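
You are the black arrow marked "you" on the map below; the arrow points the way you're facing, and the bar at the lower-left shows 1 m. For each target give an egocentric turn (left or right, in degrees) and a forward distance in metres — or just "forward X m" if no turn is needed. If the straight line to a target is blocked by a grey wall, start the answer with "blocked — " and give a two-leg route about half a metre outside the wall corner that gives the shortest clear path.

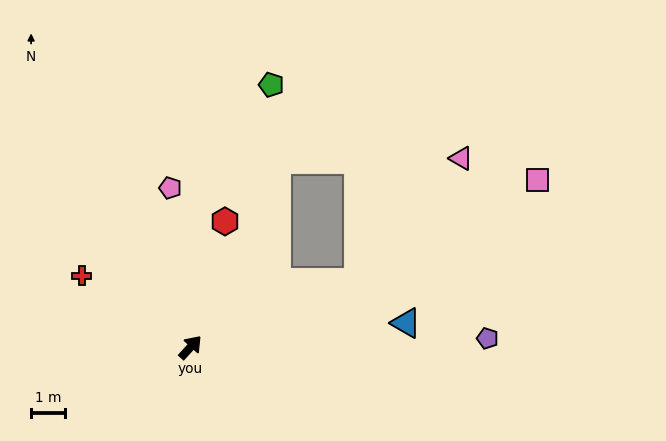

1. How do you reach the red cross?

turn left 99°, forward 3.9 m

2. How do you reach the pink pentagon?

turn left 49°, forward 4.8 m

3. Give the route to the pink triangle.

blocked — turn right 27°, forward 5.4 m, then turn left 30°, forward 4.8 m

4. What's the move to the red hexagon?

turn left 27°, forward 3.9 m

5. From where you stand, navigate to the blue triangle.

turn right 41°, forward 6.4 m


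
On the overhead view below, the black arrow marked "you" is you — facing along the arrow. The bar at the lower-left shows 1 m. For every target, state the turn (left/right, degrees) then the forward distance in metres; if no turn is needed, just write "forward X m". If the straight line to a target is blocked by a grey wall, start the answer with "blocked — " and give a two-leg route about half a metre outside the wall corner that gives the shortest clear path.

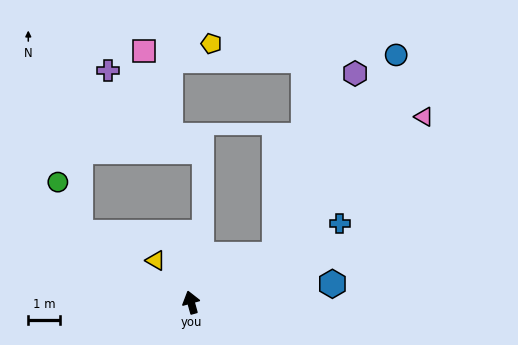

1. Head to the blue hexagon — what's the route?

turn right 98°, forward 4.5 m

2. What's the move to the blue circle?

blocked — turn right 76°, forward 3.0 m, then turn left 29°, forward 7.4 m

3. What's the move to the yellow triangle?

turn left 25°, forward 1.7 m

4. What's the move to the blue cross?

turn right 78°, forward 5.3 m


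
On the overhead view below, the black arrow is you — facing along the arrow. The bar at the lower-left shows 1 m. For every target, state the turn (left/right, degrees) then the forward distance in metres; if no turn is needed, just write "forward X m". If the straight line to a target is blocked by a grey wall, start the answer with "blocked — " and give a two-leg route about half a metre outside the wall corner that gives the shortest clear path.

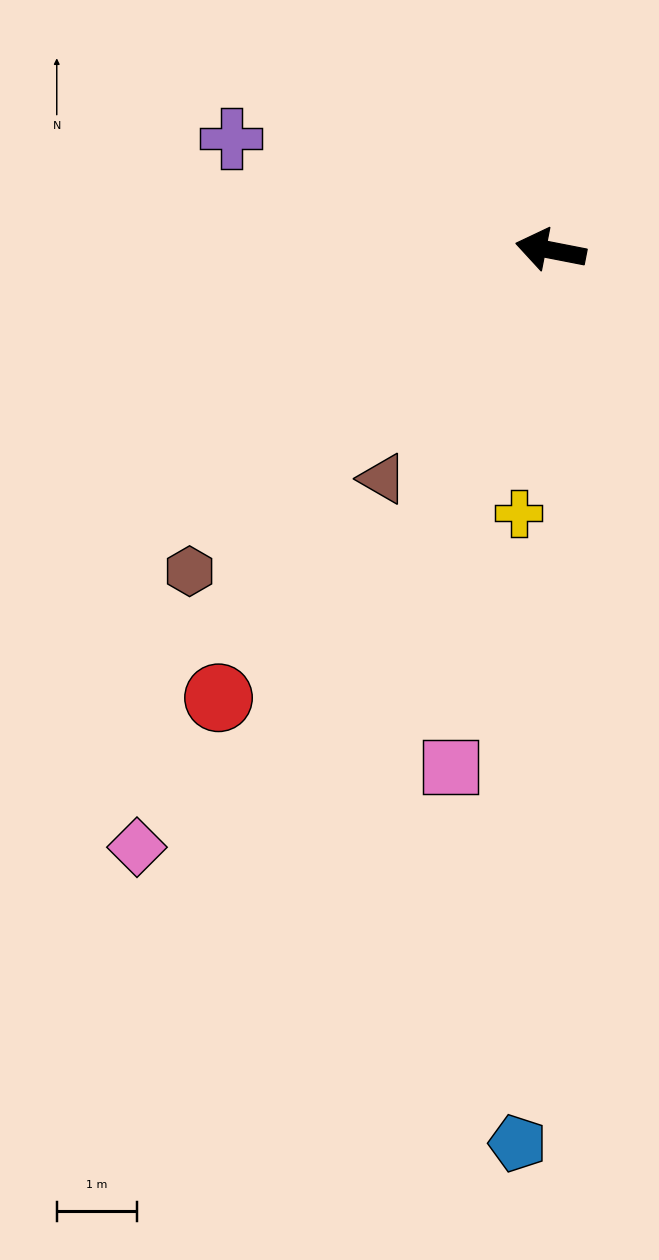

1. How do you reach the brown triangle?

turn left 65°, forward 3.6 m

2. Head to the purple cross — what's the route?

turn right 8°, forward 4.2 m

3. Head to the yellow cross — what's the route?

turn left 94°, forward 3.3 m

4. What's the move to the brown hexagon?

turn left 53°, forward 6.1 m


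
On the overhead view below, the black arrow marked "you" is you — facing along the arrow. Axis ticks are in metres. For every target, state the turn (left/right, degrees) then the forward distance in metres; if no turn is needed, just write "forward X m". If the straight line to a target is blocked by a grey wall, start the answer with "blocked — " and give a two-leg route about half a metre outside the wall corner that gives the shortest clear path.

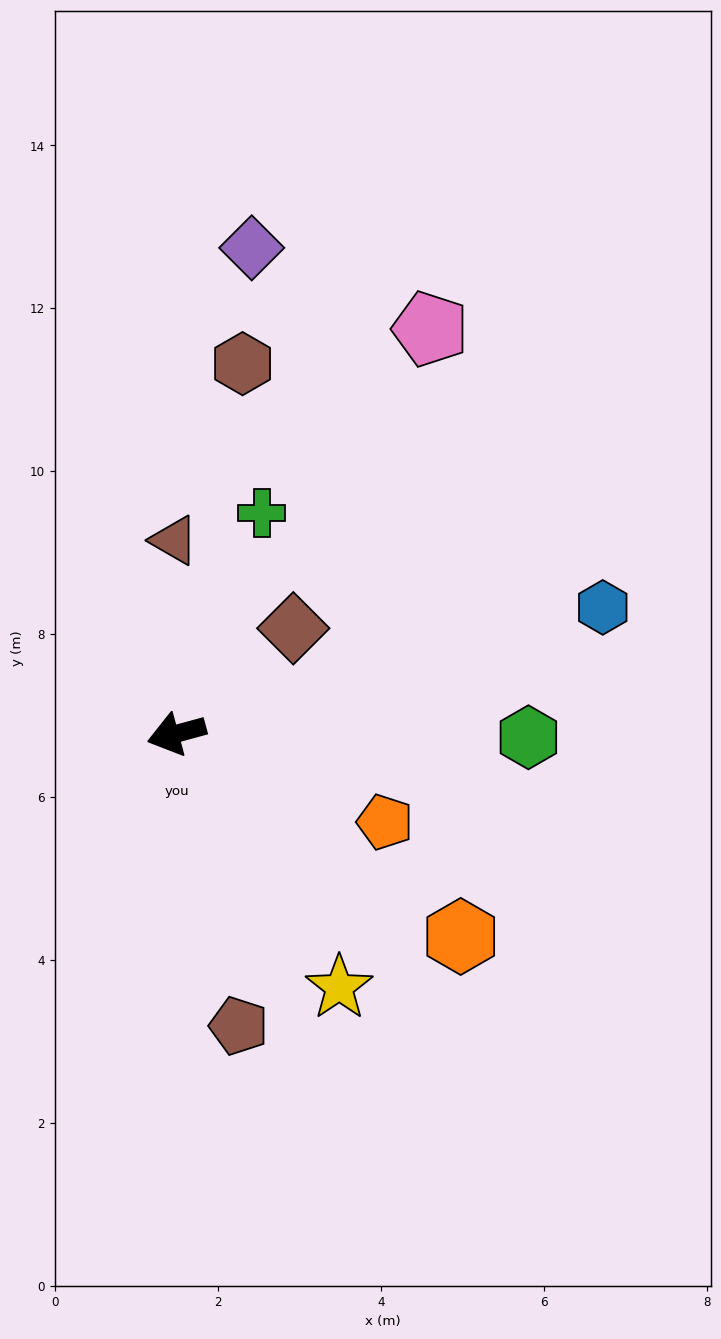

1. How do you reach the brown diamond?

turn right 153°, forward 1.9 m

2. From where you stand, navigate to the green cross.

turn right 126°, forward 2.9 m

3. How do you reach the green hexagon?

turn left 164°, forward 4.3 m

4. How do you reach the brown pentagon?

turn left 87°, forward 3.7 m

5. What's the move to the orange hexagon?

turn left 129°, forward 4.3 m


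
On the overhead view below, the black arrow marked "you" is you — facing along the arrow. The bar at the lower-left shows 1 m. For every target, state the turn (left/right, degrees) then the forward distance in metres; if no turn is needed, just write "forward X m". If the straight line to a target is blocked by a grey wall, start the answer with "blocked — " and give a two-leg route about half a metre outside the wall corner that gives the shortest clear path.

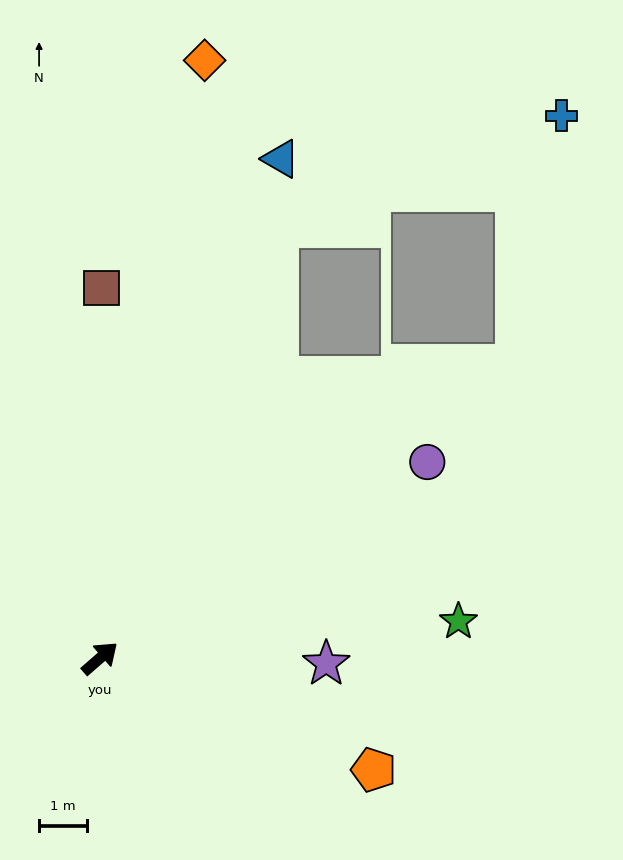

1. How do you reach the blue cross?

blocked — turn right 6°, forward 10.7 m, then turn left 44°, forward 5.3 m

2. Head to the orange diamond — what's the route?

turn left 39°, forward 12.8 m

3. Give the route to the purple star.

turn right 42°, forward 4.8 m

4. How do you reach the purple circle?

turn right 10°, forward 8.0 m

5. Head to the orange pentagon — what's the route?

turn right 63°, forward 6.2 m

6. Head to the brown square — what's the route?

turn left 49°, forward 7.8 m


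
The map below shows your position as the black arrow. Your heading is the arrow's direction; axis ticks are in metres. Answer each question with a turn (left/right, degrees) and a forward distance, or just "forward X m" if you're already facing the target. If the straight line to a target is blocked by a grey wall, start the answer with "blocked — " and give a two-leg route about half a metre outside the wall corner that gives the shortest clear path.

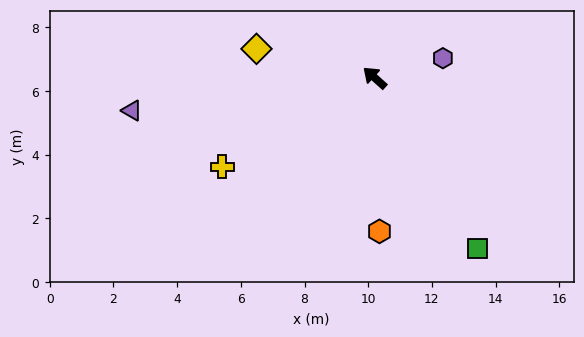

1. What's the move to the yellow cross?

turn left 72°, forward 5.5 m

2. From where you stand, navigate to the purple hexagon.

turn right 122°, forward 2.2 m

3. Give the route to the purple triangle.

turn left 50°, forward 7.7 m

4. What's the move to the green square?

turn left 163°, forward 6.3 m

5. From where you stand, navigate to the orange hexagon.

turn left 134°, forward 4.8 m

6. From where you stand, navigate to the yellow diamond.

turn left 28°, forward 3.8 m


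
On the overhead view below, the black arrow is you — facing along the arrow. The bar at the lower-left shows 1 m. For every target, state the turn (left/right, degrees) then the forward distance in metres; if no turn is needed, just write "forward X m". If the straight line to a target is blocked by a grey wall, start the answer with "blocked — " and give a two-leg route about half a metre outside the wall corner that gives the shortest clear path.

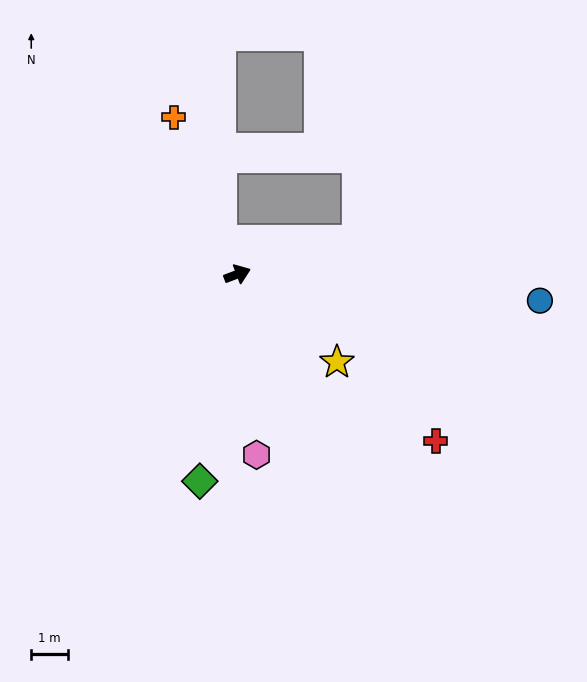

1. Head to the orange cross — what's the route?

turn left 91°, forward 4.6 m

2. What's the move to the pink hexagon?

turn right 105°, forward 5.0 m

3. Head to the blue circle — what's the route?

turn right 26°, forward 8.3 m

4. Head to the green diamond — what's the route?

turn right 121°, forward 5.8 m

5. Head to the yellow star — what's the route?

turn right 62°, forward 3.6 m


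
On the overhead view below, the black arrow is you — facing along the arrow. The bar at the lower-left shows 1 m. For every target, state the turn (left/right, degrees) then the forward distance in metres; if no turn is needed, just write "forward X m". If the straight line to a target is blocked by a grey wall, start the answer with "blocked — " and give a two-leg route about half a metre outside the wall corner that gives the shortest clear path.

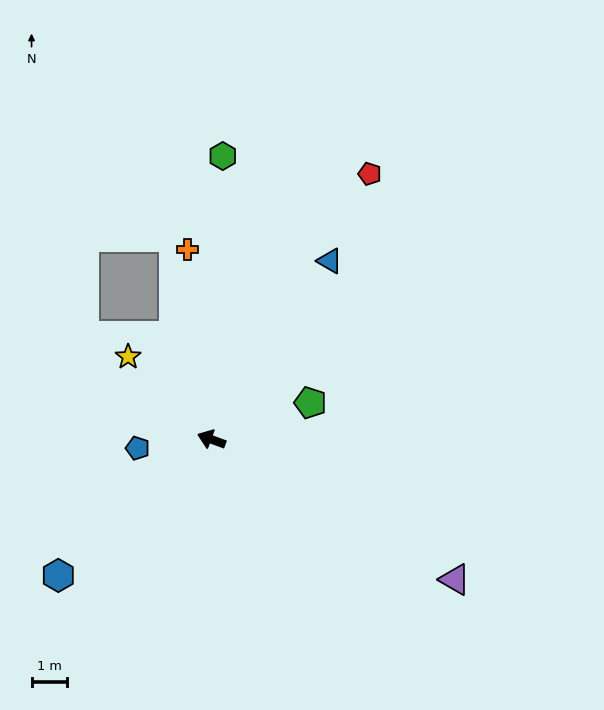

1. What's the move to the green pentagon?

turn right 139°, forward 3.0 m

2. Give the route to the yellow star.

turn right 25°, forward 3.3 m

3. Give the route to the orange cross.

turn right 63°, forward 5.4 m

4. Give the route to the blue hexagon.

turn left 62°, forward 5.8 m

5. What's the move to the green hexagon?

turn right 72°, forward 8.0 m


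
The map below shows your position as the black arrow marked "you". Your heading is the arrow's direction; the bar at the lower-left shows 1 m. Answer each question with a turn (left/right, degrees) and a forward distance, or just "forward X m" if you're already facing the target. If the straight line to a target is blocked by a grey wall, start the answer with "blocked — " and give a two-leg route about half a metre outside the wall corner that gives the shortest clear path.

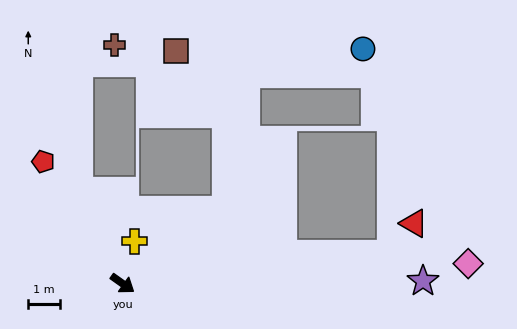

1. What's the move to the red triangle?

blocked — turn left 42°, forward 8.4 m, then turn left 46°, forward 1.2 m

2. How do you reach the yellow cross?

turn left 110°, forward 1.4 m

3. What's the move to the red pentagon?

turn left 158°, forward 4.5 m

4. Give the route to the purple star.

turn left 36°, forward 9.4 m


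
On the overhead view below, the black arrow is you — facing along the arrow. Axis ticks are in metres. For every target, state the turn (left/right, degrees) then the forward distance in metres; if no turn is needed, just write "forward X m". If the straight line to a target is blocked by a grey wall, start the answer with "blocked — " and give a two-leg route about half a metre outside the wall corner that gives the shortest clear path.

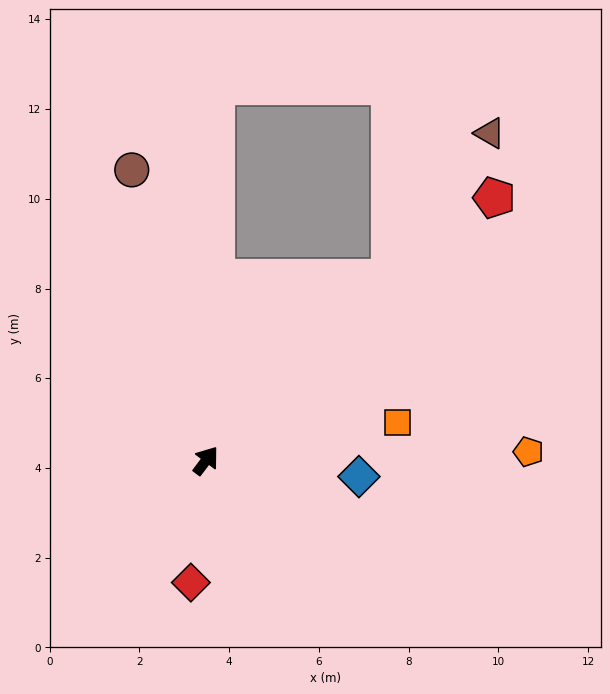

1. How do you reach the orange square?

turn right 42°, forward 4.4 m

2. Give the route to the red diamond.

turn right 150°, forward 2.7 m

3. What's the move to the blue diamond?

turn right 59°, forward 3.4 m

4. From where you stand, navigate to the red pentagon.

turn right 11°, forward 8.7 m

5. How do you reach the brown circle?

turn left 51°, forward 6.7 m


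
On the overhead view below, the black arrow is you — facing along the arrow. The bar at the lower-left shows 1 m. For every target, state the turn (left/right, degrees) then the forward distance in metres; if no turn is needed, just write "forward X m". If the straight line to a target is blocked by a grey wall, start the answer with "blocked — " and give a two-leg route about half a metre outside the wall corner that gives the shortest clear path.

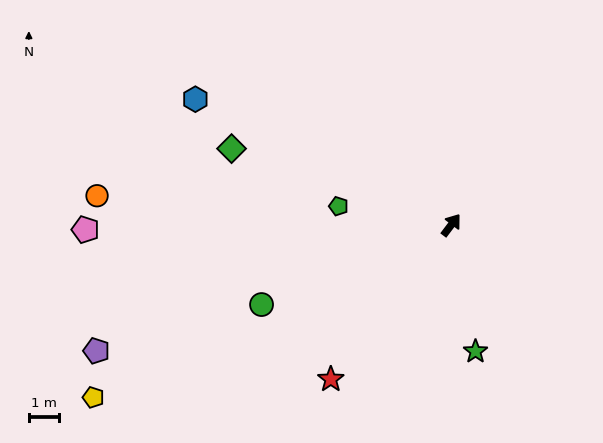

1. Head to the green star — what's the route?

turn right 132°, forward 4.3 m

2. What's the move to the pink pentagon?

turn left 128°, forward 12.2 m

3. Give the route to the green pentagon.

turn left 118°, forward 3.8 m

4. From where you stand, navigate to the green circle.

turn left 150°, forward 6.8 m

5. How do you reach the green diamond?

turn left 108°, forward 7.7 m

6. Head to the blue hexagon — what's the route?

turn left 101°, forward 9.5 m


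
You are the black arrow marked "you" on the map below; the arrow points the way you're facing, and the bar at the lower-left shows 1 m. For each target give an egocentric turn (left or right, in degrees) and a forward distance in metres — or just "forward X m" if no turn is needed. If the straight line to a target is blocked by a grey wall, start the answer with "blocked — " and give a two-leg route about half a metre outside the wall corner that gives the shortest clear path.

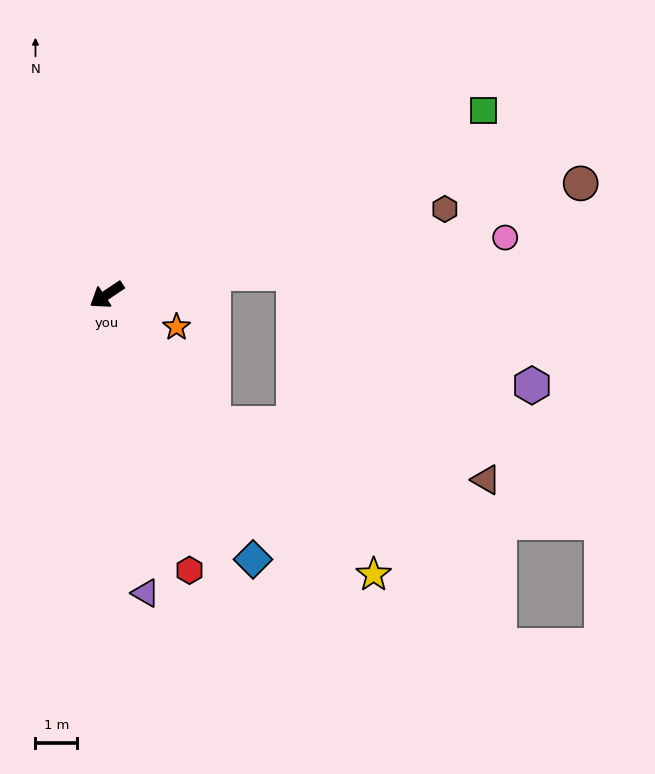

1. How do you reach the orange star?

turn left 121°, forward 1.8 m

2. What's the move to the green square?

turn left 172°, forward 10.1 m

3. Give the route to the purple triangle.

turn left 64°, forward 7.2 m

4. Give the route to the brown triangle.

blocked — turn left 96°, forward 4.0 m, then turn left 39°, forward 6.7 m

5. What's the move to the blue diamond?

turn left 85°, forward 7.3 m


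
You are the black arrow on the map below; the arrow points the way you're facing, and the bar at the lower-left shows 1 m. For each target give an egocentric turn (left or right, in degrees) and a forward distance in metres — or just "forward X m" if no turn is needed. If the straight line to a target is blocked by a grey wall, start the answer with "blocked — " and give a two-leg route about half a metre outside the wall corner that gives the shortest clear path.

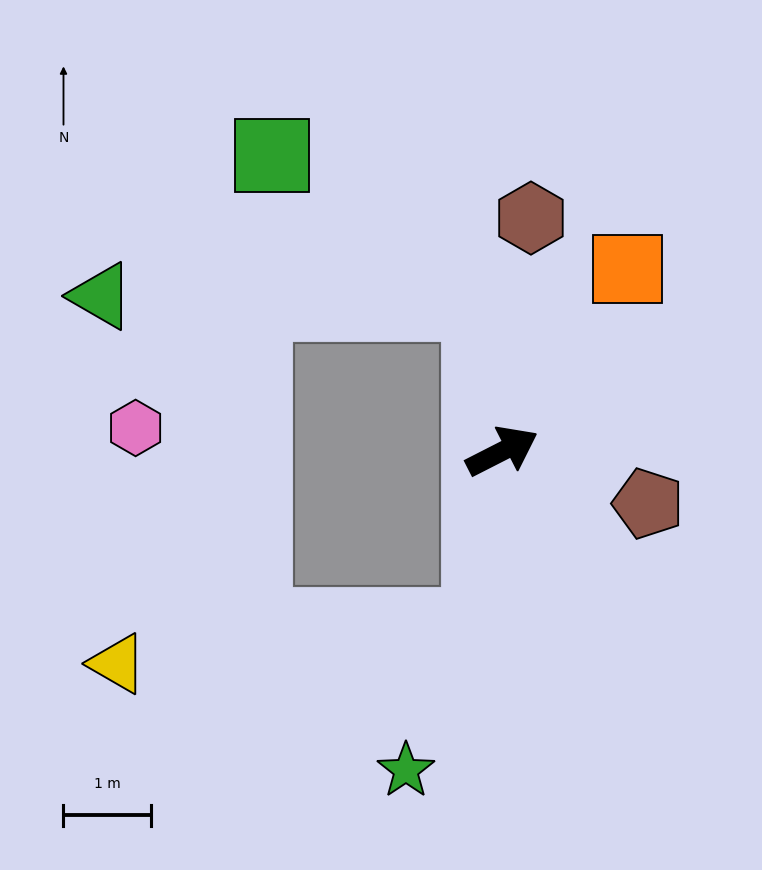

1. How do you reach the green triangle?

blocked — turn left 72°, forward 1.7 m, then turn left 80°, forward 4.3 m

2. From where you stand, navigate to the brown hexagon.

turn left 56°, forward 2.7 m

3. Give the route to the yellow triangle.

blocked — turn right 125°, forward 2.0 m, then turn right 76°, forward 4.2 m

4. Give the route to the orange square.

turn left 29°, forward 2.5 m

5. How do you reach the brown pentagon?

turn right 47°, forward 1.8 m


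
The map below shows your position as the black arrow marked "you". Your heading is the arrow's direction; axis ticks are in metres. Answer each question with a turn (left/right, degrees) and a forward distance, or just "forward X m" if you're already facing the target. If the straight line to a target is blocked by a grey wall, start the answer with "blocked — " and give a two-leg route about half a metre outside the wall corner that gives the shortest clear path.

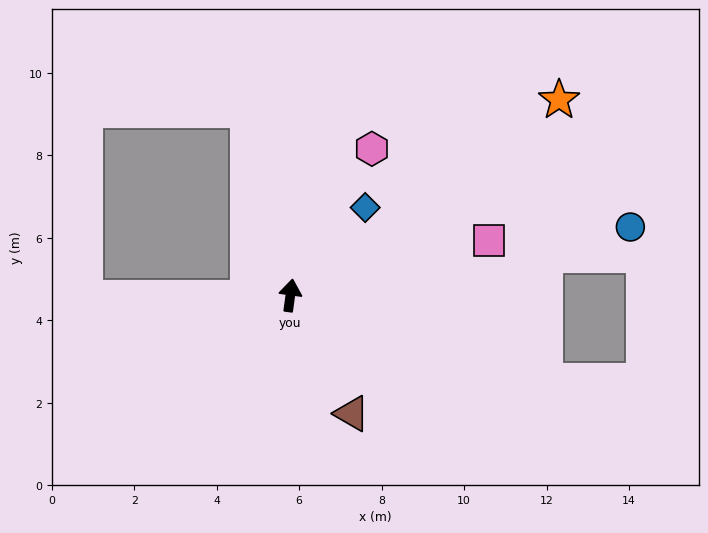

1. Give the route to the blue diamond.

turn right 33°, forward 2.8 m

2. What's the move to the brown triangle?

turn right 145°, forward 3.2 m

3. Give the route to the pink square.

turn right 67°, forward 5.0 m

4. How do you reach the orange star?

turn right 46°, forward 8.1 m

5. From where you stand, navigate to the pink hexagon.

turn right 21°, forward 4.1 m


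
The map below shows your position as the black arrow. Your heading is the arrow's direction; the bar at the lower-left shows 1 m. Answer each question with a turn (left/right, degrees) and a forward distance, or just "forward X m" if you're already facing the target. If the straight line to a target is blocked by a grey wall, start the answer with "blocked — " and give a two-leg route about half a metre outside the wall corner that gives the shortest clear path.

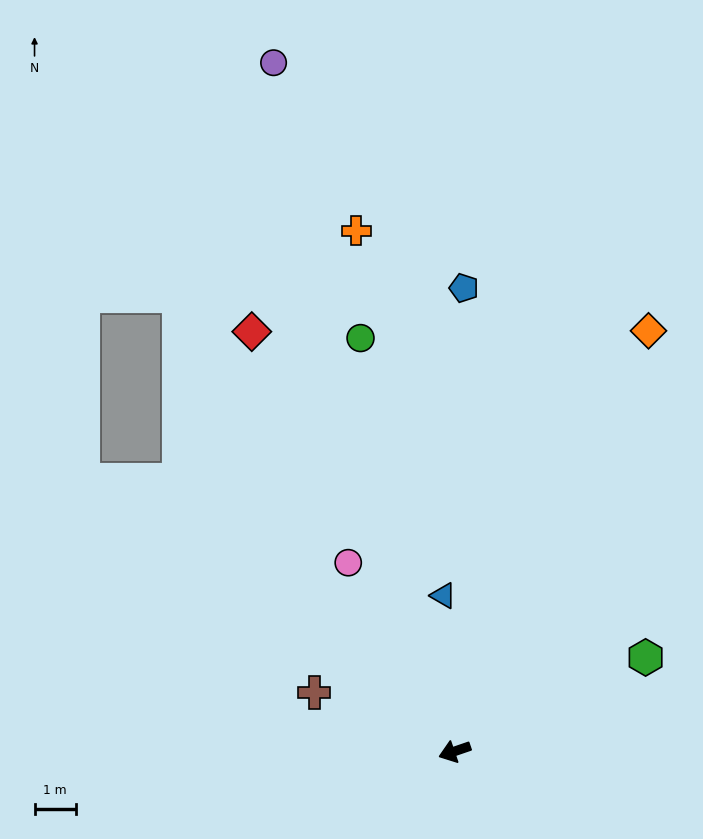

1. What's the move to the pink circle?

turn right 79°, forward 5.3 m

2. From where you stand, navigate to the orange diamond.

turn right 134°, forward 11.2 m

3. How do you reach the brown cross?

turn right 42°, forward 3.7 m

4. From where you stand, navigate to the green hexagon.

turn right 173°, forward 5.2 m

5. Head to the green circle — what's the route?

turn right 96°, forward 10.3 m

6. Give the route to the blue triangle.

turn right 105°, forward 3.8 m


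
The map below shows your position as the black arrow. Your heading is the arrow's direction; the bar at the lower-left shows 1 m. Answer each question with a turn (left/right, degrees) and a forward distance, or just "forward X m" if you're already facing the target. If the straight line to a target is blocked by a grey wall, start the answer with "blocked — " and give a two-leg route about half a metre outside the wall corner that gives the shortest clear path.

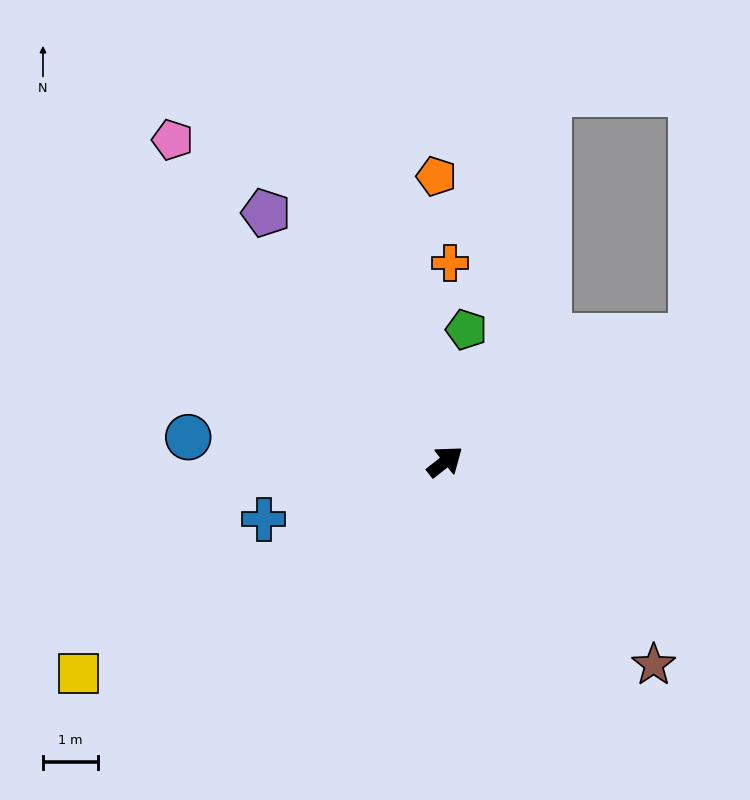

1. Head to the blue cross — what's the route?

turn left 159°, forward 3.5 m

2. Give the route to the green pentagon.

turn left 43°, forward 2.4 m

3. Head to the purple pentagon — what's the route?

turn left 87°, forward 5.6 m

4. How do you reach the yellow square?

turn left 172°, forward 7.8 m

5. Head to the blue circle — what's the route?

turn left 136°, forward 4.7 m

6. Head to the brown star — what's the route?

turn right 83°, forward 5.3 m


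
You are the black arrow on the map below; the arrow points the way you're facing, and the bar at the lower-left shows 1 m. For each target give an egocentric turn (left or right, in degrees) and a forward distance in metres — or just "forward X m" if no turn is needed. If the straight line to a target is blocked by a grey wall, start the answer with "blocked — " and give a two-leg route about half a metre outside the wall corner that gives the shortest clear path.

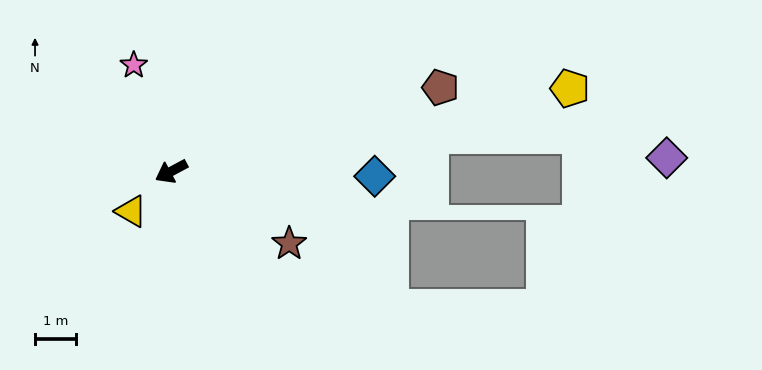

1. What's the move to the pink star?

turn right 99°, forward 2.8 m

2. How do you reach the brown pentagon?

turn left 169°, forward 6.9 m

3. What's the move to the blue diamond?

turn left 150°, forward 5.0 m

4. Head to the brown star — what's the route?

turn left 120°, forward 3.4 m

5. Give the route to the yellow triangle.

turn left 17°, forward 1.4 m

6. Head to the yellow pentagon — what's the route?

turn left 164°, forward 10.0 m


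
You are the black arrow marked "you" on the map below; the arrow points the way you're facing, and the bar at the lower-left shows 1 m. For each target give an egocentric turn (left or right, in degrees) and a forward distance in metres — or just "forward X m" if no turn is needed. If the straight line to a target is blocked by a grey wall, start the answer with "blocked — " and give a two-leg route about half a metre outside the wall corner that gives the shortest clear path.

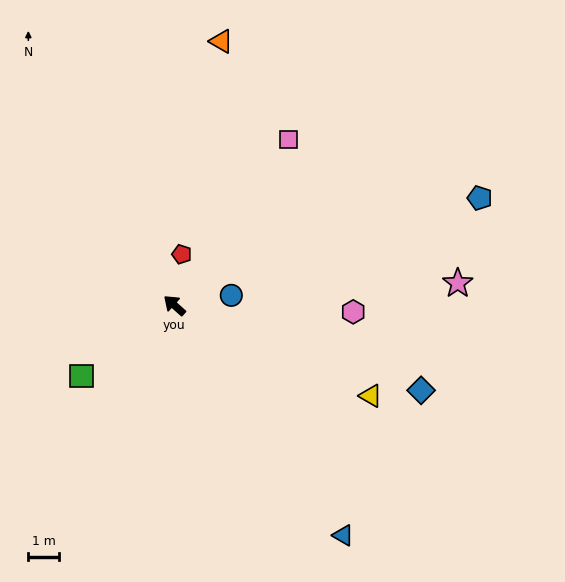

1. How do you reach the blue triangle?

turn left 168°, forward 9.3 m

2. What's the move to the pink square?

turn right 83°, forward 6.5 m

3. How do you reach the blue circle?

turn right 128°, forward 1.9 m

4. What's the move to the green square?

turn left 79°, forward 3.8 m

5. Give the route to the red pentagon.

turn right 56°, forward 1.7 m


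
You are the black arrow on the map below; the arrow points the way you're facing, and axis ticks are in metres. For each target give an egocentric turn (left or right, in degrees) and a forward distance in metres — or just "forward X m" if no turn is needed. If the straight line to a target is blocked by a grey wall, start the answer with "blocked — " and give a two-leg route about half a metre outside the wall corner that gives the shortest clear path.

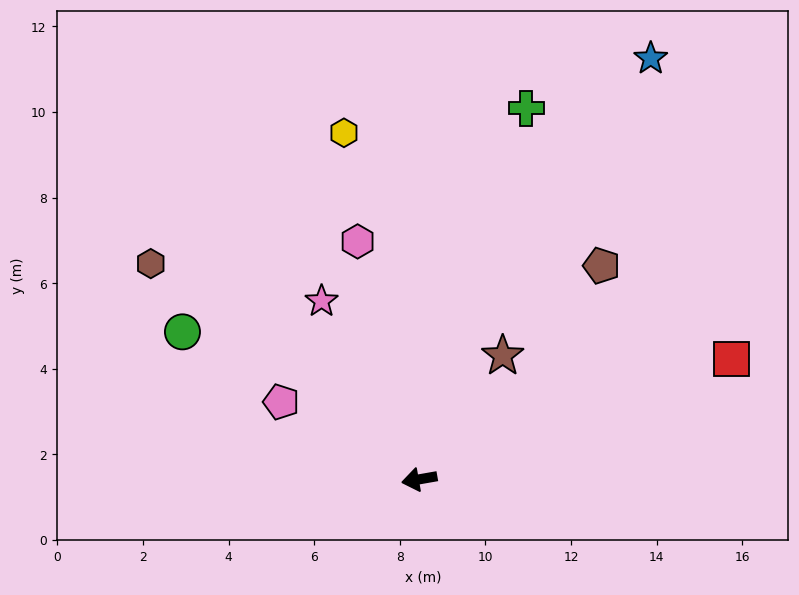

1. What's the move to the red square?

turn right 169°, forward 7.8 m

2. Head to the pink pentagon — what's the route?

turn right 39°, forward 3.7 m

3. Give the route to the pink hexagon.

turn right 85°, forward 5.7 m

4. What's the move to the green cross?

turn right 116°, forward 9.0 m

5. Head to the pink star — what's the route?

turn right 71°, forward 4.7 m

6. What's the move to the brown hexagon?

turn right 49°, forward 8.0 m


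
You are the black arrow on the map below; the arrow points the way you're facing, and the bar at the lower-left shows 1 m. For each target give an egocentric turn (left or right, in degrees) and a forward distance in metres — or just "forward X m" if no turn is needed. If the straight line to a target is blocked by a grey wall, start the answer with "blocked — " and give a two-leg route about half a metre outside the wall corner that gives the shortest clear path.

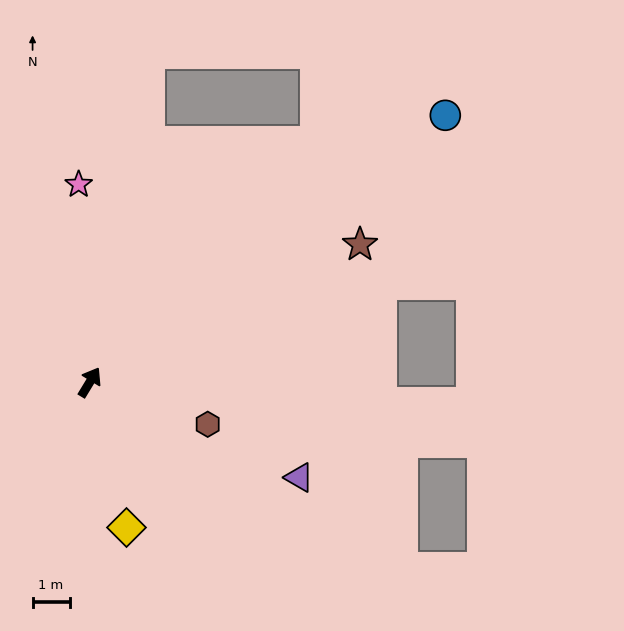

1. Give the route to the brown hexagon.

turn right 78°, forward 3.4 m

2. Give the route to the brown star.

turn right 32°, forward 8.2 m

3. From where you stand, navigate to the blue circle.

turn right 22°, forward 12.0 m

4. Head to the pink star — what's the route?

turn left 34°, forward 5.4 m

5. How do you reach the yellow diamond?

turn right 135°, forward 4.1 m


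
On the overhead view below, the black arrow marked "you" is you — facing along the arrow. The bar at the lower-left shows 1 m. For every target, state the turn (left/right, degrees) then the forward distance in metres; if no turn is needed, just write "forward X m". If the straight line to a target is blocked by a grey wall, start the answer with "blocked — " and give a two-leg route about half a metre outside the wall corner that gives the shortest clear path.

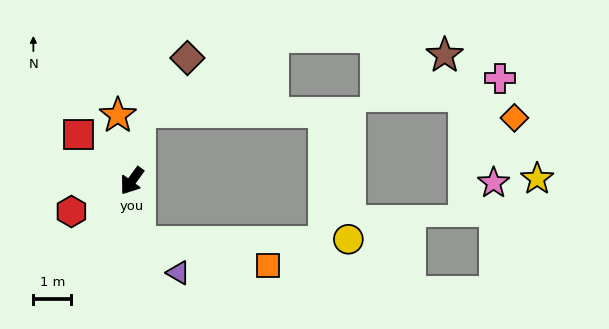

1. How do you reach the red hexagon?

turn right 27°, forward 1.8 m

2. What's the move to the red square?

turn right 95°, forward 1.8 m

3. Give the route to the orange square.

blocked — turn left 43°, forward 1.6 m, then turn left 73°, forward 3.4 m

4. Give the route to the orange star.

turn right 132°, forward 1.8 m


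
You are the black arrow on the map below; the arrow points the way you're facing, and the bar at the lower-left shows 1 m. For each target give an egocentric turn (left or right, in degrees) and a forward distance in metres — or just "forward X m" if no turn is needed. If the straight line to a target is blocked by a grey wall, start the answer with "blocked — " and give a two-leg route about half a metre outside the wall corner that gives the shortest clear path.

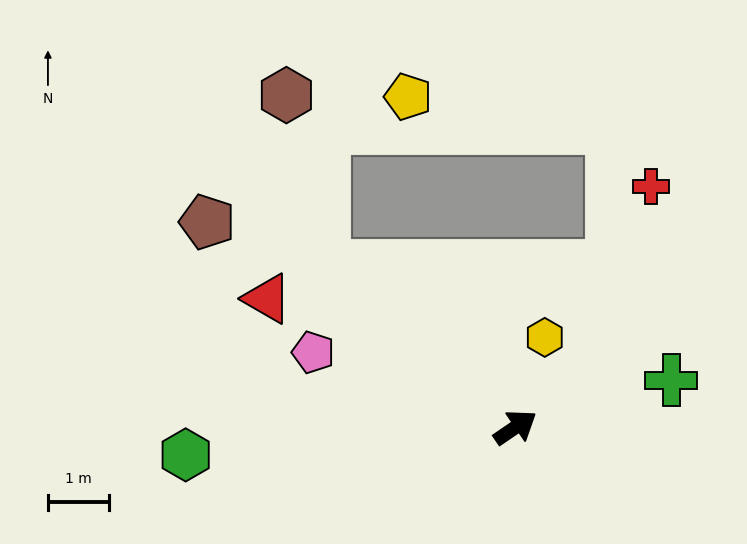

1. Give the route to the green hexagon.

turn left 150°, forward 5.4 m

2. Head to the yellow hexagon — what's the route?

turn left 38°, forward 1.5 m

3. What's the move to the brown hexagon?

blocked — turn left 106°, forward 4.1 m, then turn right 38°, forward 2.9 m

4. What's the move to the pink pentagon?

turn left 125°, forward 3.5 m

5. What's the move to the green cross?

turn right 18°, forward 2.7 m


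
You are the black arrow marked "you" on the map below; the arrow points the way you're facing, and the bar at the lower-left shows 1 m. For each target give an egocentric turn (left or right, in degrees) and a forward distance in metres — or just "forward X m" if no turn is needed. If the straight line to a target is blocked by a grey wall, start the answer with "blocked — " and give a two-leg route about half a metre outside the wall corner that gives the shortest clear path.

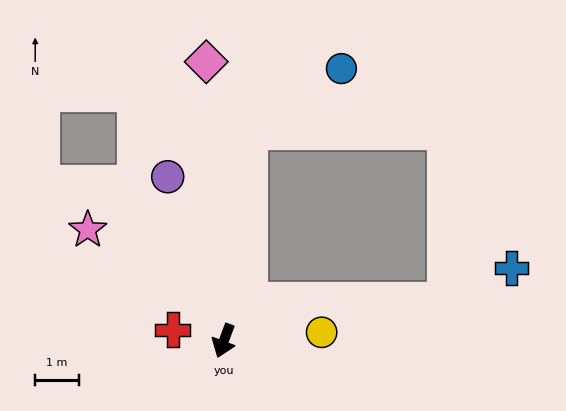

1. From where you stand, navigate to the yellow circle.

turn left 115°, forward 2.2 m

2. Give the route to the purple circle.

turn right 141°, forward 4.0 m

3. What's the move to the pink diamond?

turn right 156°, forward 6.4 m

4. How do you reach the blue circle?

blocked — turn right 166°, forward 4.8 m, then turn right 49°, forward 2.6 m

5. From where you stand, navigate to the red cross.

turn right 82°, forward 1.2 m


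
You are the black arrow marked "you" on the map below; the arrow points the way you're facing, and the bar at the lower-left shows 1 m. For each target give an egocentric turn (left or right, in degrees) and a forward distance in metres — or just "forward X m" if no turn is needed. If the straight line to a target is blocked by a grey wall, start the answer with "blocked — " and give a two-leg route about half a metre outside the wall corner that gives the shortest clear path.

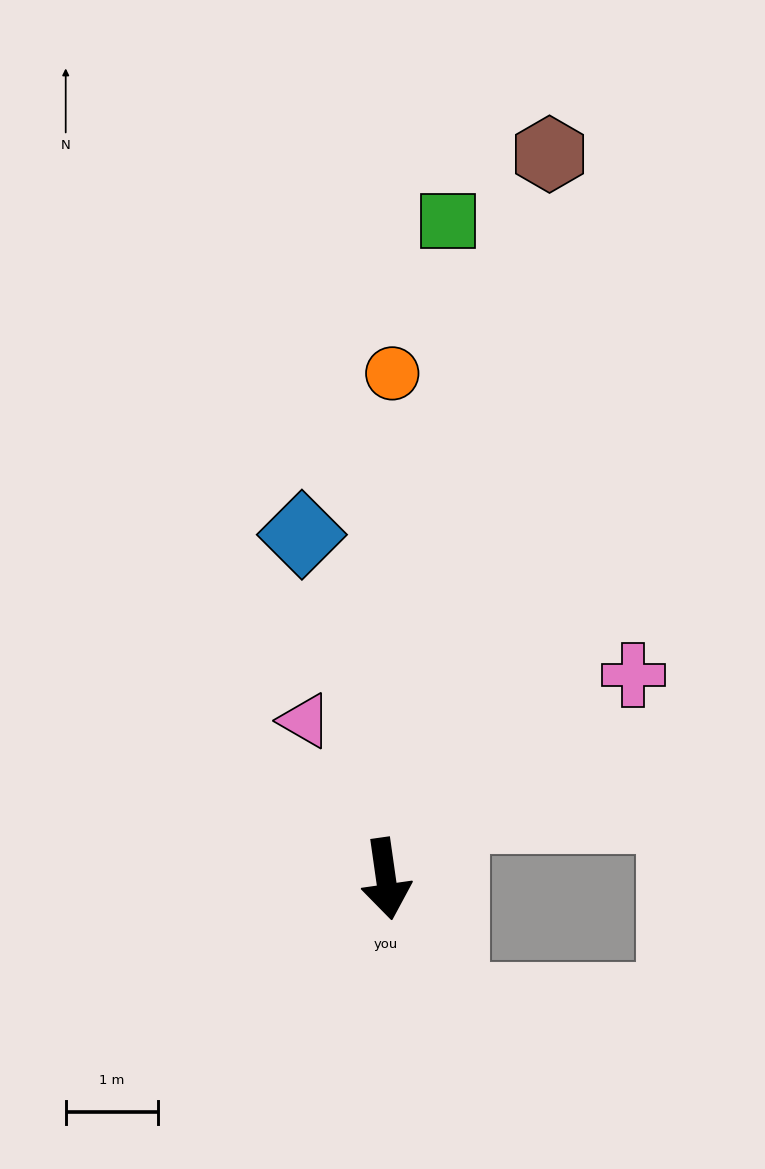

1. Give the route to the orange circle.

turn left 171°, forward 5.5 m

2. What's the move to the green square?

turn left 166°, forward 7.2 m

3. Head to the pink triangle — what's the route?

turn right 161°, forward 1.9 m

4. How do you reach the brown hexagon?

turn left 159°, forward 8.1 m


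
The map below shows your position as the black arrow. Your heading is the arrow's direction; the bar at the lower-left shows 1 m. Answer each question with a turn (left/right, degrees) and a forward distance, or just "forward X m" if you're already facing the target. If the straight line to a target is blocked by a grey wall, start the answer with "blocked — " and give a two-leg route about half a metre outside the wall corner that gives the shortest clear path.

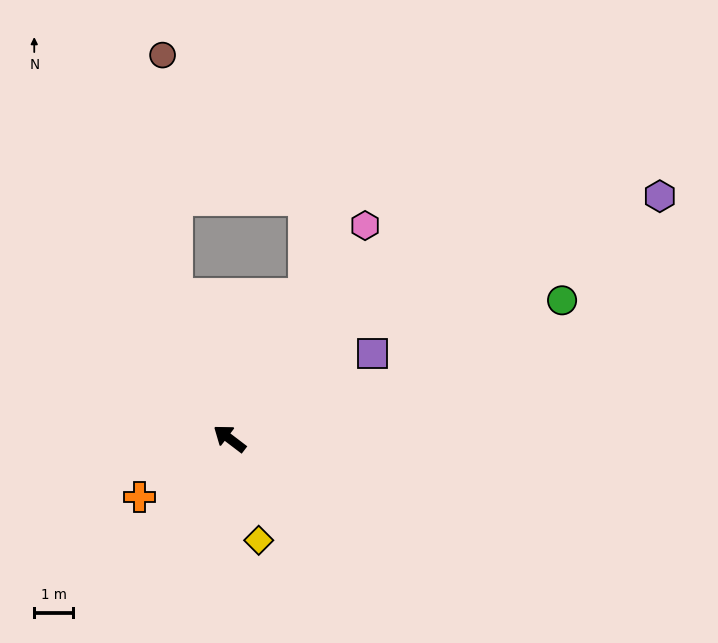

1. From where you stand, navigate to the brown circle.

blocked — turn right 33°, forward 3.9 m, then turn right 16°, forward 6.1 m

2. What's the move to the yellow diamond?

turn left 143°, forward 2.7 m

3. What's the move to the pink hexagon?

turn right 85°, forward 6.5 m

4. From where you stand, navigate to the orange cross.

turn left 70°, forward 2.7 m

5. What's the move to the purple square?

turn right 112°, forward 4.3 m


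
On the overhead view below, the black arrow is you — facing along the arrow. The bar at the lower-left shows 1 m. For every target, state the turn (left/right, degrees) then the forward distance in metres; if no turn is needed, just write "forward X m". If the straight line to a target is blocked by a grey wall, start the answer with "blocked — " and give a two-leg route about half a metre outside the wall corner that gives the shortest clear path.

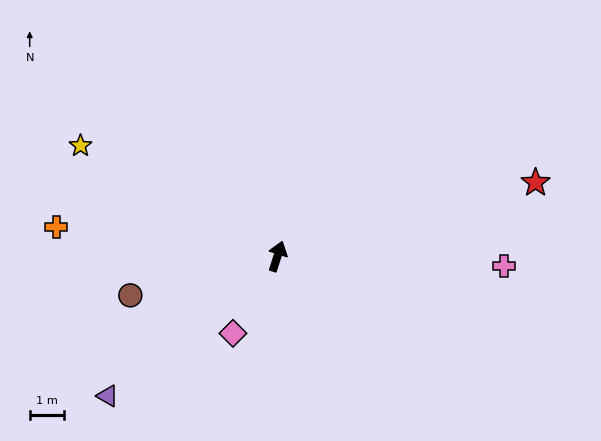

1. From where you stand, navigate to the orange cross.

turn left 100°, forward 6.5 m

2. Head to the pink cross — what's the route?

turn right 75°, forward 6.6 m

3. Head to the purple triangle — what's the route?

turn left 147°, forward 6.4 m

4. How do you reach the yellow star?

turn left 78°, forward 6.6 m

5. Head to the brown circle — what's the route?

turn left 123°, forward 4.4 m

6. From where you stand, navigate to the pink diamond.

turn left 168°, forward 2.6 m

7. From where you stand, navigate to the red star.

turn right 56°, forward 7.8 m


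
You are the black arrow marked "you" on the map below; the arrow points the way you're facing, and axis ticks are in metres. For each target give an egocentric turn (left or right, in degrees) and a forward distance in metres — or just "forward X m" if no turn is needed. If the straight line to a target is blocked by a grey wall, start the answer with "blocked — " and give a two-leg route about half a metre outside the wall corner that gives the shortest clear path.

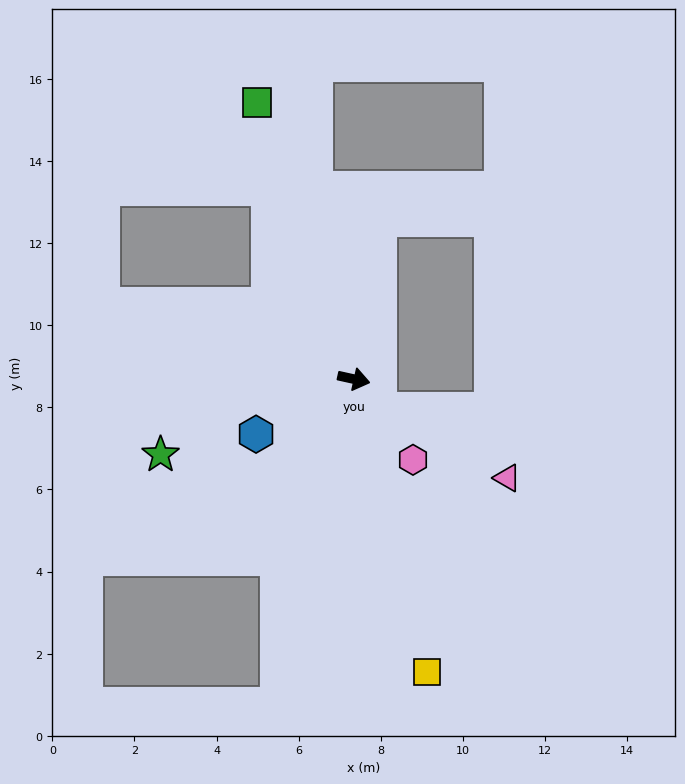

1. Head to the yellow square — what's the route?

turn right 63°, forward 7.4 m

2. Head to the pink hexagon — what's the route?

turn right 41°, forward 2.4 m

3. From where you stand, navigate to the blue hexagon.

turn right 138°, forward 2.7 m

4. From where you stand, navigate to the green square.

turn left 122°, forward 7.1 m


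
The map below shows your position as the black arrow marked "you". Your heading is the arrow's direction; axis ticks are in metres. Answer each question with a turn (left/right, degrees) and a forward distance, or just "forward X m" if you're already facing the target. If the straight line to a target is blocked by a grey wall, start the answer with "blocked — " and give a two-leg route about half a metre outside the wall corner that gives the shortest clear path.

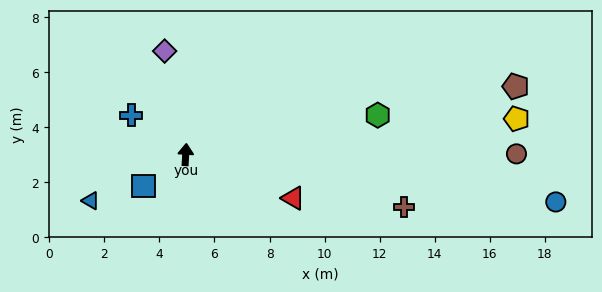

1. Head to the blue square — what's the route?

turn left 130°, forward 1.9 m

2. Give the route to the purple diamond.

turn left 15°, forward 3.8 m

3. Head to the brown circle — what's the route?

turn right 86°, forward 12.0 m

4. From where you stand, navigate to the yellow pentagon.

turn right 80°, forward 12.1 m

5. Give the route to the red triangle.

turn right 109°, forward 4.2 m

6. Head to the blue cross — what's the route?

turn left 58°, forward 2.4 m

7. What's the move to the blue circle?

turn right 94°, forward 13.6 m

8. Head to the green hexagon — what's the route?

turn right 75°, forward 7.1 m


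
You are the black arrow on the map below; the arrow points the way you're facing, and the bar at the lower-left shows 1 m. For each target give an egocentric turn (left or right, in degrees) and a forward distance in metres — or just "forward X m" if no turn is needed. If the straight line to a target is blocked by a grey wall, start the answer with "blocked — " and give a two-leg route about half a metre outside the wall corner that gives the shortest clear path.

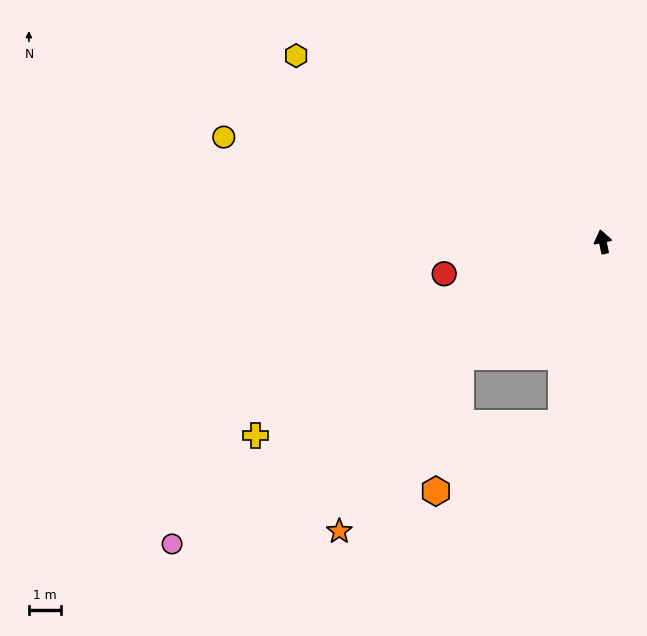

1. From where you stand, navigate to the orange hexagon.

blocked — turn left 117°, forward 5.7 m, then turn left 41°, forward 4.3 m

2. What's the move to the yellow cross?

turn left 107°, forward 12.5 m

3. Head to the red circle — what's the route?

turn left 90°, forward 5.1 m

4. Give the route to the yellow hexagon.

turn left 47°, forward 11.3 m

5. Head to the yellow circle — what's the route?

turn left 63°, forward 12.3 m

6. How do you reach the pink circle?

turn left 113°, forward 16.5 m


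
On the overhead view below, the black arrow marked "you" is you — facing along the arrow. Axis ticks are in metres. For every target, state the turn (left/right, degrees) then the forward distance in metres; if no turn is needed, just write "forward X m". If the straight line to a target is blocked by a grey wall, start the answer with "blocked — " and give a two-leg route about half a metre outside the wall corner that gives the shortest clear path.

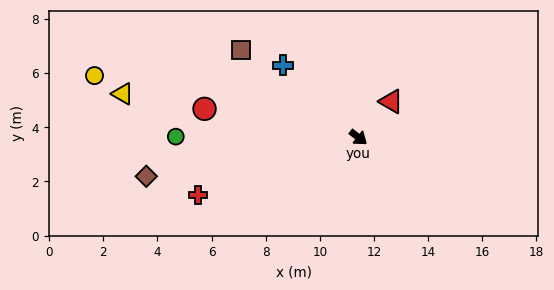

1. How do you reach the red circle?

turn right 152°, forward 5.8 m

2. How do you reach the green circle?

turn right 142°, forward 6.7 m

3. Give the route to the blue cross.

turn left 175°, forward 3.9 m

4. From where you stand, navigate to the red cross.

turn right 122°, forward 6.3 m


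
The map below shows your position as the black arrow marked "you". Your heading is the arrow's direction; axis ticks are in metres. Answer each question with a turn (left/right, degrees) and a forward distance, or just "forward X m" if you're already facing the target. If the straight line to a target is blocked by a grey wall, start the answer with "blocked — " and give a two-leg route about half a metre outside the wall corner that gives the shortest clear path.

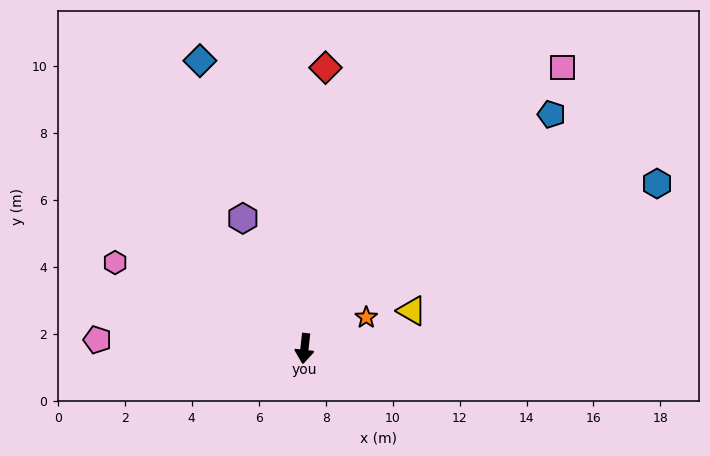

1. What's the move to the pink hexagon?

turn right 108°, forward 6.2 m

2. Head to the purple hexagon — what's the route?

turn right 148°, forward 4.3 m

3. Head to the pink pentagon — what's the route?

turn right 86°, forward 6.2 m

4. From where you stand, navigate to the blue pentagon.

turn left 140°, forward 10.2 m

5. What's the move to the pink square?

turn left 144°, forward 11.4 m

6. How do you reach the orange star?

turn left 123°, forward 2.1 m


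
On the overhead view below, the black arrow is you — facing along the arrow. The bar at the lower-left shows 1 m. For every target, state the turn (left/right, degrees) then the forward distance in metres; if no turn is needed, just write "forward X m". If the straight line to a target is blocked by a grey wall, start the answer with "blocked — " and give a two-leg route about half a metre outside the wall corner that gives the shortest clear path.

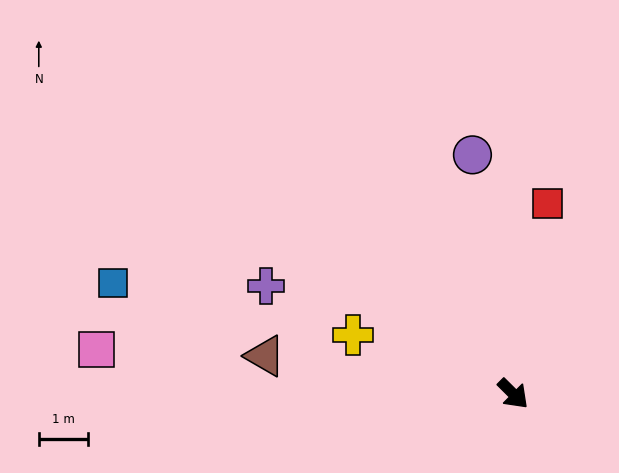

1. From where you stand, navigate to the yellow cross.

turn right 155°, forward 3.5 m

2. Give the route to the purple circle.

turn left 144°, forward 5.0 m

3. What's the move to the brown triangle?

turn right 144°, forward 5.1 m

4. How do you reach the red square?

turn left 125°, forward 4.0 m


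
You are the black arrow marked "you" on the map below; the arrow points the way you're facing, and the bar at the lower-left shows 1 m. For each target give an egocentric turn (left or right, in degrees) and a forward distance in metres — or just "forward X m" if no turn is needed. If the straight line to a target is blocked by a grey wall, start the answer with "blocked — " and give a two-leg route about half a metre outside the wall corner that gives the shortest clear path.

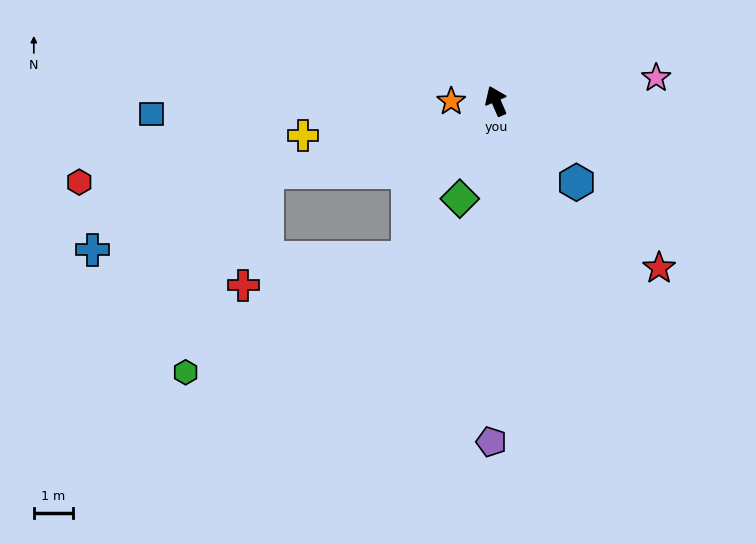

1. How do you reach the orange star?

turn left 67°, forward 1.1 m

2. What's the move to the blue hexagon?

turn right 159°, forward 2.9 m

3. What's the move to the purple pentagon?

turn left 156°, forward 8.6 m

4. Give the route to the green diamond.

turn left 136°, forward 2.6 m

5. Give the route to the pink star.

turn right 105°, forward 4.1 m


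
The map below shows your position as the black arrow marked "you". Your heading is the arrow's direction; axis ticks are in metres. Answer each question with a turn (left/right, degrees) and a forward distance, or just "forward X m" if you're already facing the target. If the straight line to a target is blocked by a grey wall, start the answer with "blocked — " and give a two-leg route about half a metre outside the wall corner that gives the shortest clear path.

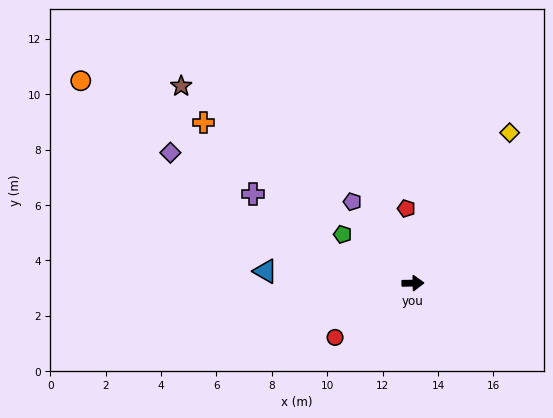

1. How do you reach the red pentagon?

turn left 94°, forward 2.7 m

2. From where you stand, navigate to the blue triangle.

turn left 174°, forward 5.3 m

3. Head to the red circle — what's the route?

turn right 146°, forward 3.4 m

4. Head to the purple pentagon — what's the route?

turn left 126°, forward 3.7 m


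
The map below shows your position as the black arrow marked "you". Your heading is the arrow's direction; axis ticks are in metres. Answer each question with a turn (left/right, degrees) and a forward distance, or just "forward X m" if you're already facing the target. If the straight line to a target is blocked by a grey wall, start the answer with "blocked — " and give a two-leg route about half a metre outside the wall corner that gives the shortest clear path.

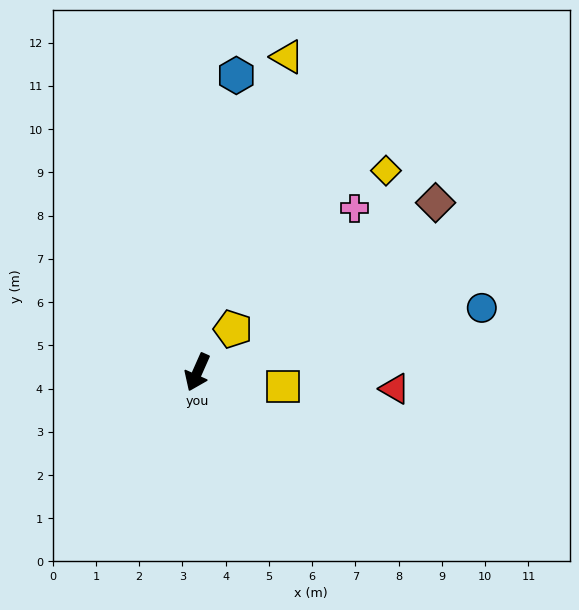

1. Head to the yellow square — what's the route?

turn left 105°, forward 2.0 m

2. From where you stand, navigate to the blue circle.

turn left 127°, forward 6.7 m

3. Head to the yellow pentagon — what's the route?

turn left 165°, forward 1.3 m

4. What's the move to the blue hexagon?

turn right 164°, forward 6.9 m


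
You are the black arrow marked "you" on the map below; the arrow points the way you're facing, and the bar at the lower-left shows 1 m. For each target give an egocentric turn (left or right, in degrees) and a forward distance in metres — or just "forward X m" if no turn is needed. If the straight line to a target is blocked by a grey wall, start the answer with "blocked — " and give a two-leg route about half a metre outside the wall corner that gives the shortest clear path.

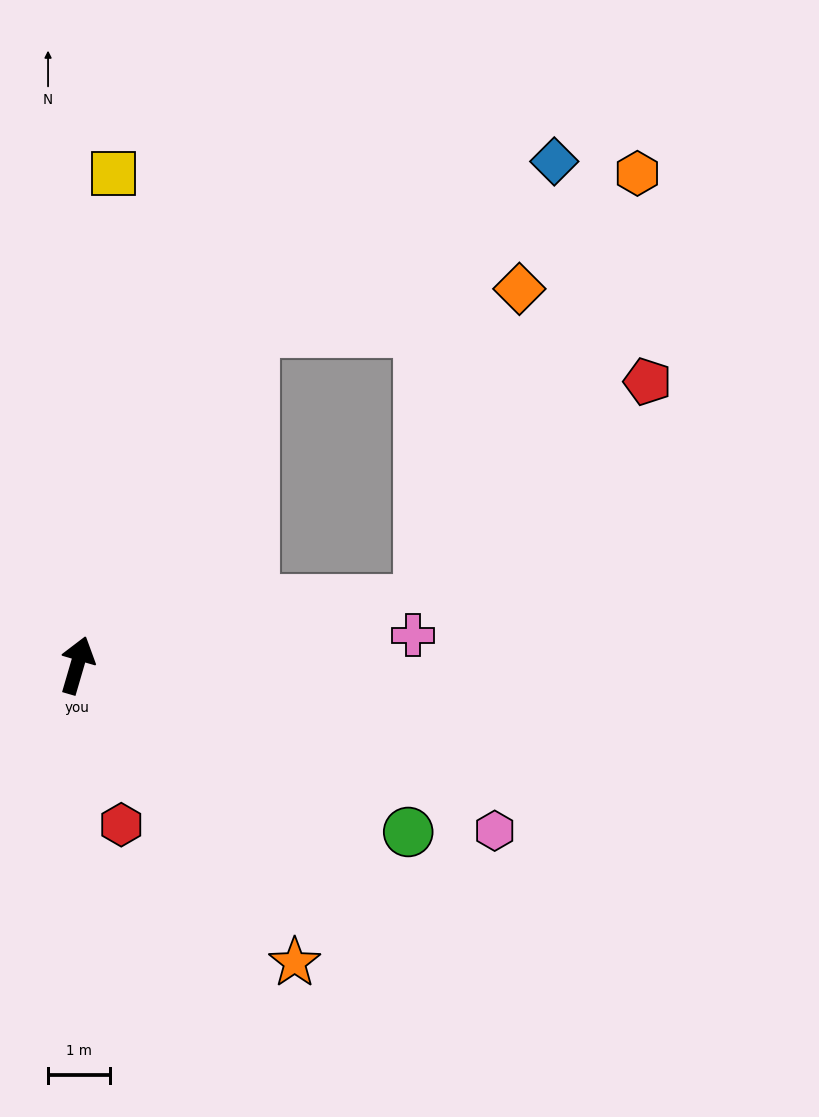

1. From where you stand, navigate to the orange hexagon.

blocked — turn right 11°, forward 6.1 m, then turn right 40°, forward 6.7 m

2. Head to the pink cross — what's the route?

turn right 69°, forward 5.4 m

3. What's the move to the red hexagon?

turn right 148°, forward 2.7 m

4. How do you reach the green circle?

turn right 100°, forward 6.0 m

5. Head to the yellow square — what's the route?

turn left 12°, forward 7.9 m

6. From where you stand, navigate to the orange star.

turn right 128°, forward 5.9 m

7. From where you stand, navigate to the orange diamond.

blocked — turn right 11°, forward 6.1 m, then turn right 54°, forward 4.3 m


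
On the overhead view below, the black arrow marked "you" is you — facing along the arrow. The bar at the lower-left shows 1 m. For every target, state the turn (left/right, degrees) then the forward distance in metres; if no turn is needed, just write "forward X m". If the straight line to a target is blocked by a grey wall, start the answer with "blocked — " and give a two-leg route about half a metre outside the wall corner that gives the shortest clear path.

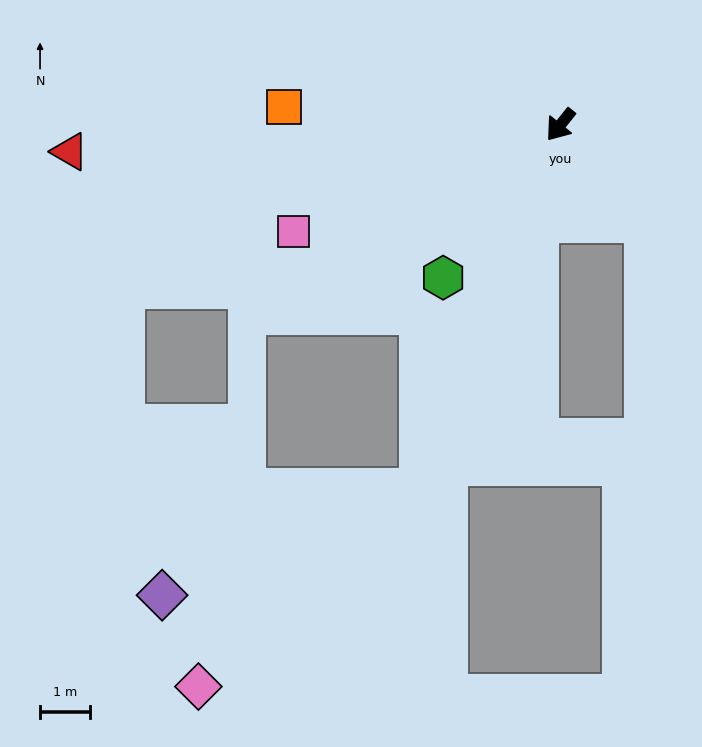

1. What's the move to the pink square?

turn right 30°, forward 5.8 m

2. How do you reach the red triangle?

turn right 48°, forward 9.9 m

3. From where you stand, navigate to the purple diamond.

blocked — turn left 18°, forward 7.8 m, then turn right 47°, forward 5.6 m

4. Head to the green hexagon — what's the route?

forward 3.9 m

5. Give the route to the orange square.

turn right 55°, forward 5.6 m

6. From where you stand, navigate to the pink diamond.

blocked — turn left 18°, forward 7.8 m, then turn right 28°, forward 6.0 m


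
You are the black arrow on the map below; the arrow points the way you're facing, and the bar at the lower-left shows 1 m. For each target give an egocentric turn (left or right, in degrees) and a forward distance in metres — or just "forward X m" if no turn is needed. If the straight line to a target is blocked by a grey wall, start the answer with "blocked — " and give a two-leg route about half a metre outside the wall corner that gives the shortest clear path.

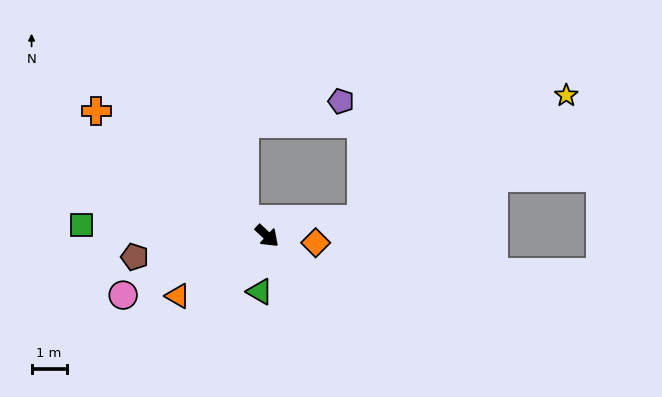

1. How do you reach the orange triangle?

turn right 103°, forward 3.1 m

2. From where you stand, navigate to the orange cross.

turn right 173°, forward 6.0 m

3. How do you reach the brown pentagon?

turn right 128°, forward 3.8 m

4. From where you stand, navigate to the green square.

turn right 140°, forward 5.3 m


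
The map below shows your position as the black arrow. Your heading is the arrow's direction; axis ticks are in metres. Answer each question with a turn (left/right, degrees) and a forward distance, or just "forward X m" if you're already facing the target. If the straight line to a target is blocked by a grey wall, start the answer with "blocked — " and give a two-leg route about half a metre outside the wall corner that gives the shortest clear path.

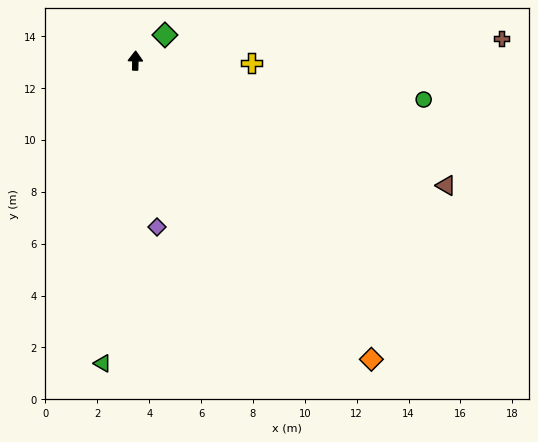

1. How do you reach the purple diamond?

turn right 171°, forward 6.5 m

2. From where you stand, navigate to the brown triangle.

turn right 110°, forward 12.9 m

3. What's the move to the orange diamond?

turn right 140°, forward 14.7 m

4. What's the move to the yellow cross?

turn right 90°, forward 4.5 m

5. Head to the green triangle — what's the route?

turn left 175°, forward 11.7 m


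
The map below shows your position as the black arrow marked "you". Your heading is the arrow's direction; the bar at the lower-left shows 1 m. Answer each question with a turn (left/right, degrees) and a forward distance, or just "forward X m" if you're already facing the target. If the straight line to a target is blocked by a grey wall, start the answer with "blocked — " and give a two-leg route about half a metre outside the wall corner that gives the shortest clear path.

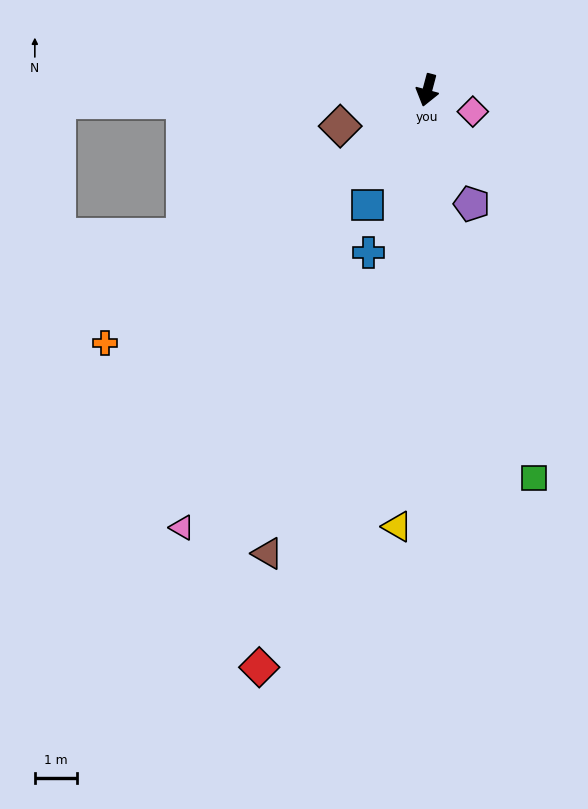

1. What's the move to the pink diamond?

turn left 80°, forward 1.2 m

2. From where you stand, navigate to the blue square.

turn right 13°, forward 3.1 m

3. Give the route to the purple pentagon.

turn left 36°, forward 2.9 m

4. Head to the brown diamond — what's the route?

turn right 53°, forward 2.3 m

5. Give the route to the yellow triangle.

turn left 11°, forward 10.5 m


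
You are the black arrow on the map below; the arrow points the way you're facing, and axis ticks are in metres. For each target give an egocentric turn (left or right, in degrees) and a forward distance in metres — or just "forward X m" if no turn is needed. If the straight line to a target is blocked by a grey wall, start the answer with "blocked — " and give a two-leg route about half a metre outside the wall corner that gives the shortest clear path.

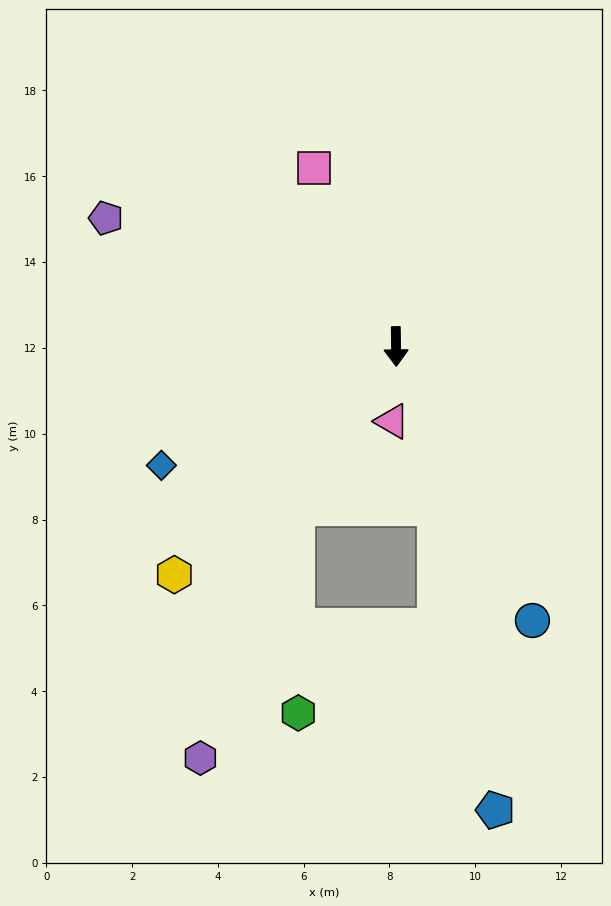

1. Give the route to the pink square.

turn right 156°, forward 4.6 m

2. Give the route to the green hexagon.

blocked — turn right 32°, forward 4.4 m, then turn left 32°, forward 4.8 m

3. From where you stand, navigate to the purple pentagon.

turn right 115°, forward 7.4 m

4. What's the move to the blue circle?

turn left 26°, forward 7.1 m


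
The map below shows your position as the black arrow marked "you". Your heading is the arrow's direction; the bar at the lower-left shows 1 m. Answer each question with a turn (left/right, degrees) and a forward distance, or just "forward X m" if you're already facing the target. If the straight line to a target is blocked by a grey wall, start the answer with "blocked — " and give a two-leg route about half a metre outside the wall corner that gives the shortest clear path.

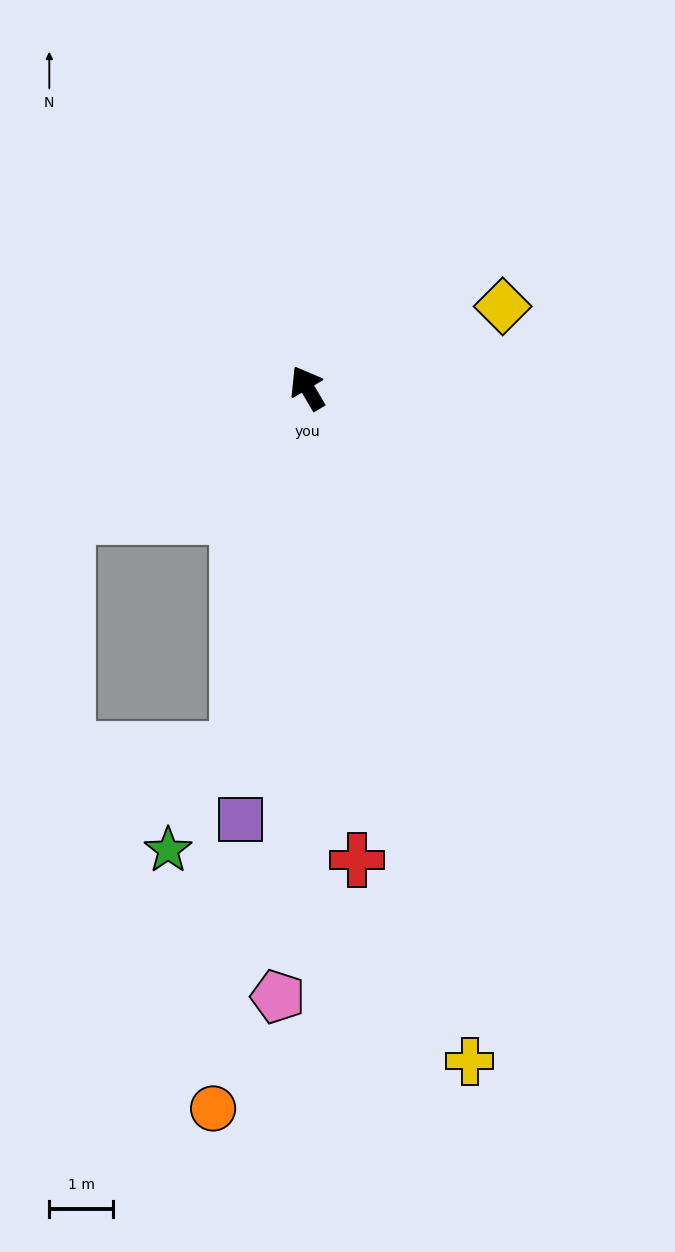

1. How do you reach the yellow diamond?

turn right 98°, forward 3.3 m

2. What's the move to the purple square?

turn left 141°, forward 6.9 m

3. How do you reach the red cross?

turn left 155°, forward 7.5 m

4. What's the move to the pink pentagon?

turn left 147°, forward 9.6 m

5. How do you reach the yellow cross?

turn left 163°, forward 10.9 m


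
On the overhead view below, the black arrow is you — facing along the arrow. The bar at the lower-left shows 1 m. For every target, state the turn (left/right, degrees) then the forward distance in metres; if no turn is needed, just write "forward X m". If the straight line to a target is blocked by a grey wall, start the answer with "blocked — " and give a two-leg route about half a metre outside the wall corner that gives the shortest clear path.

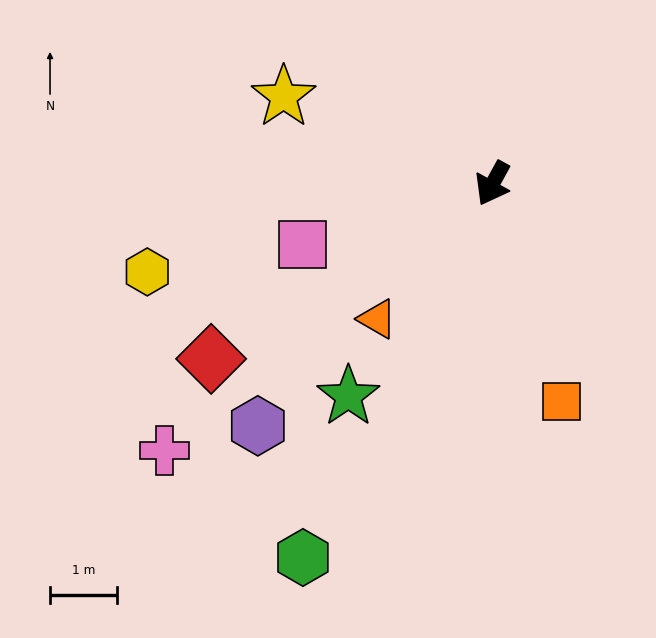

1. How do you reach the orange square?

turn left 46°, forward 3.4 m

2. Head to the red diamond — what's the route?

turn right 29°, forward 4.9 m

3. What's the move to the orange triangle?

turn right 12°, forward 2.6 m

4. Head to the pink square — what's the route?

turn right 44°, forward 3.0 m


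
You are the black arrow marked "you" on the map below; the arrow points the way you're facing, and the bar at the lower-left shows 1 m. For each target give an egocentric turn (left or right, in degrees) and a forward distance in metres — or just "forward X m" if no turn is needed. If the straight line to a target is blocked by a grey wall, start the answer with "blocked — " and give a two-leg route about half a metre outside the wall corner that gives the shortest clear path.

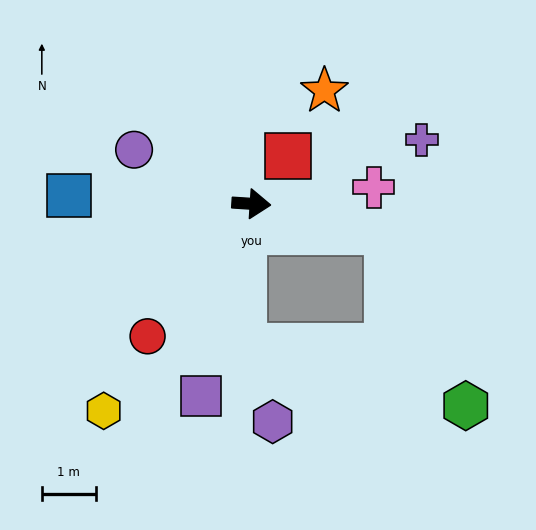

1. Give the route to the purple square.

turn right 101°, forward 3.7 m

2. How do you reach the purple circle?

turn left 159°, forward 2.4 m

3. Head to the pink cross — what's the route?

turn left 11°, forward 2.3 m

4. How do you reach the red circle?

turn right 124°, forward 3.1 m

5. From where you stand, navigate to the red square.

turn left 56°, forward 1.1 m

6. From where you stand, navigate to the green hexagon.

blocked — turn right 8°, forward 2.6 m, then turn right 54°, forward 3.5 m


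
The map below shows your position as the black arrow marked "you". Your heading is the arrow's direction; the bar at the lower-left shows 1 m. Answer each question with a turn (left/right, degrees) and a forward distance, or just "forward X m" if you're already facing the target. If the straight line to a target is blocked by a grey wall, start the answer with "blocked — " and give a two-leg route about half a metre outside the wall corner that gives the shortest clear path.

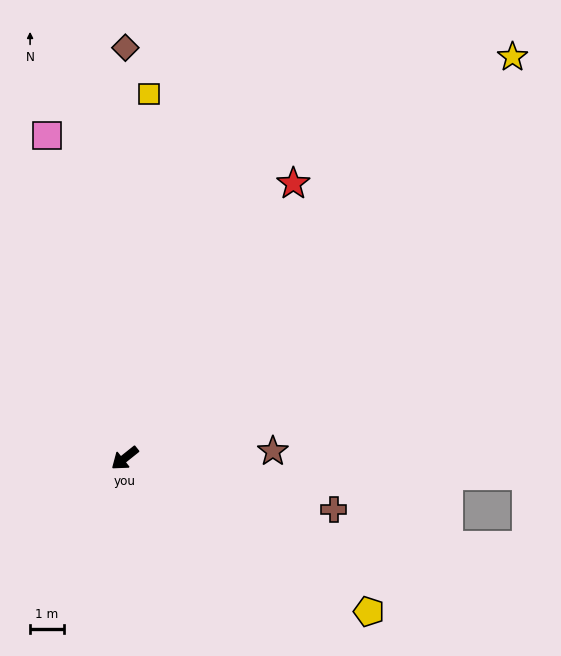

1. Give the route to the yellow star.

turn right 173°, forward 16.4 m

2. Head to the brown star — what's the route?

turn left 144°, forward 4.4 m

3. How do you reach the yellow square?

turn right 132°, forward 10.7 m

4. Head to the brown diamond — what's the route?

turn right 129°, forward 12.0 m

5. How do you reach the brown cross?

turn left 128°, forward 6.3 m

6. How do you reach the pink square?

turn right 115°, forward 9.7 m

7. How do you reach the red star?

turn right 160°, forward 9.5 m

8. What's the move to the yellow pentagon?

turn left 109°, forward 8.5 m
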